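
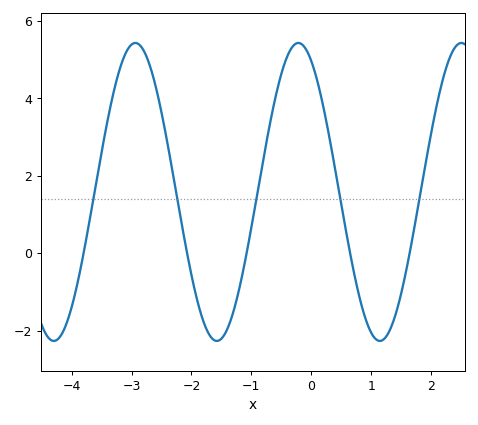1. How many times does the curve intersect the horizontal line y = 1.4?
5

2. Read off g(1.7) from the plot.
0.493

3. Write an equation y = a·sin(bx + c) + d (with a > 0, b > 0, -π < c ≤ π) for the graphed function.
y = 3.85sin(2.31x + 2.07) + 1.58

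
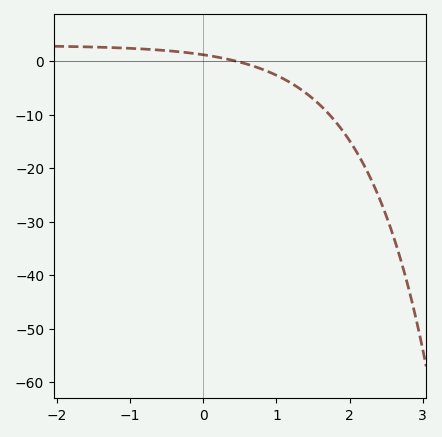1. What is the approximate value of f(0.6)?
-1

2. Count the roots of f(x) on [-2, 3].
1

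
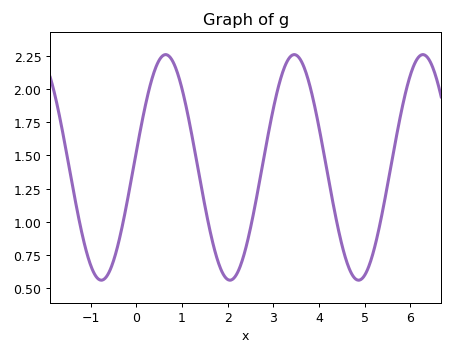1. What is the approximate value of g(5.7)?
1.64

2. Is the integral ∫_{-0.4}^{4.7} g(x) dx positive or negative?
positive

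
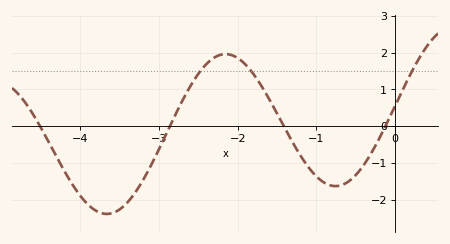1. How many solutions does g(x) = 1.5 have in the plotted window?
3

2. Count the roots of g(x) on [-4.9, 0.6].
4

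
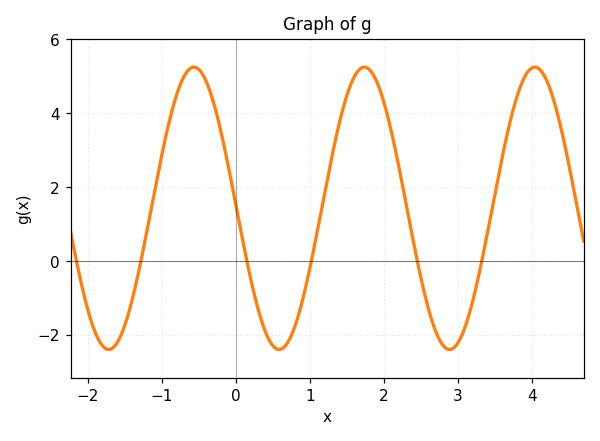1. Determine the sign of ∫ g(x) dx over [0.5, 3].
positive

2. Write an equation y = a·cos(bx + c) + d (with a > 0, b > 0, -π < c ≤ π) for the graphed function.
y = 3.82cos(2.7x + 1.6) + 1.42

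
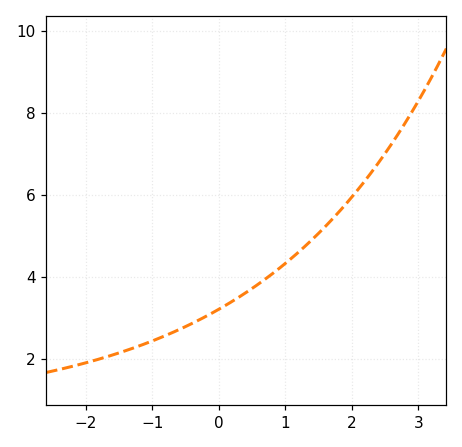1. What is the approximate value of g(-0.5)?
2.79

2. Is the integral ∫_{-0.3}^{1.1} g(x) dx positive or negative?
positive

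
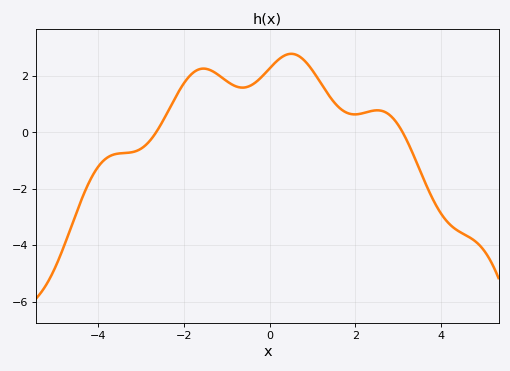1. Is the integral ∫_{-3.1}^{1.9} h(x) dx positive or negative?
positive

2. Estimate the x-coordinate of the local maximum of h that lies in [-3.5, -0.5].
-1.55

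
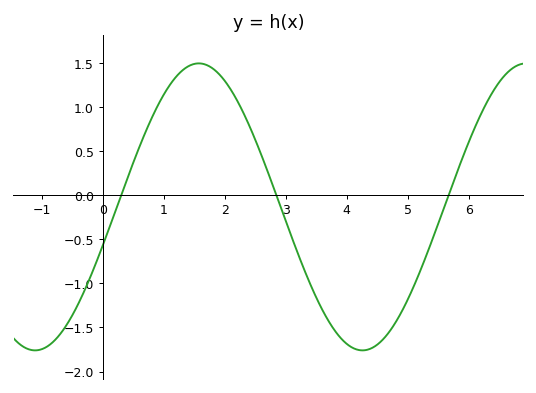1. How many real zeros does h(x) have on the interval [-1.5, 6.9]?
3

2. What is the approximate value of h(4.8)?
-1.45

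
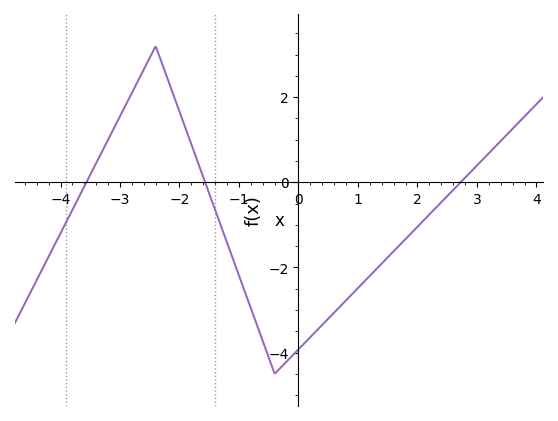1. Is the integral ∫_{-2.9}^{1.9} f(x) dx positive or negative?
negative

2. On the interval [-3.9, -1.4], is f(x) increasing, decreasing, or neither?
neither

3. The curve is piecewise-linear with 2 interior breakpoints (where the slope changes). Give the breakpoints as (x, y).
(-2.4, 3.2); (-0.4, -4.5)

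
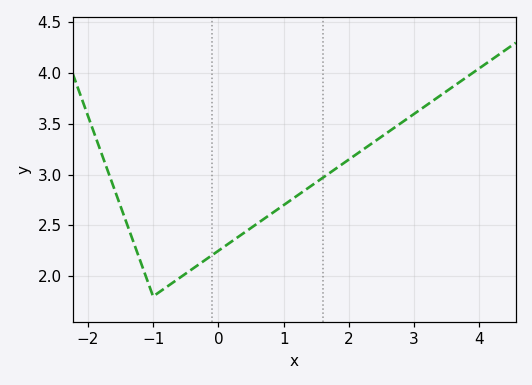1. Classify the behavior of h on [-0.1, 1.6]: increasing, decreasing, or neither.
increasing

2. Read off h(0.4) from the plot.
2.45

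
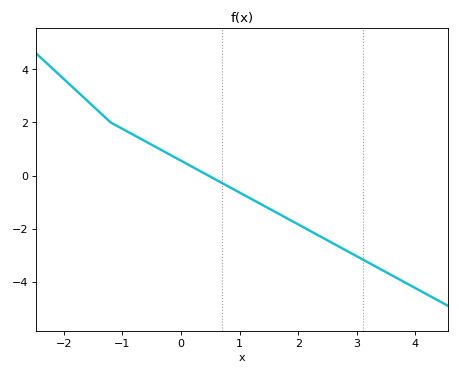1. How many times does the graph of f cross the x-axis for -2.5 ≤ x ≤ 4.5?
1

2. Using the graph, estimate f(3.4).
-3.6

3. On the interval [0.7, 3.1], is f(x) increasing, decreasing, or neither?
decreasing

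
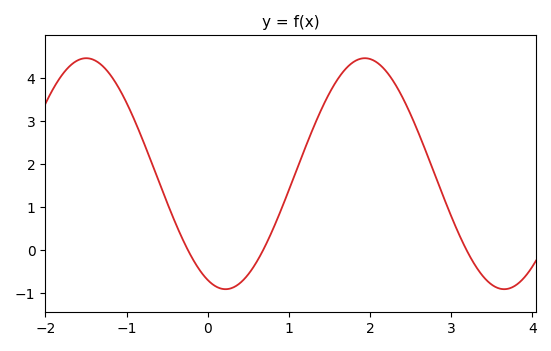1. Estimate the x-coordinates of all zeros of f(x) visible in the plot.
-0.242, 0.681, 3.19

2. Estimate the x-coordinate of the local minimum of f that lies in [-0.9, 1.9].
0.22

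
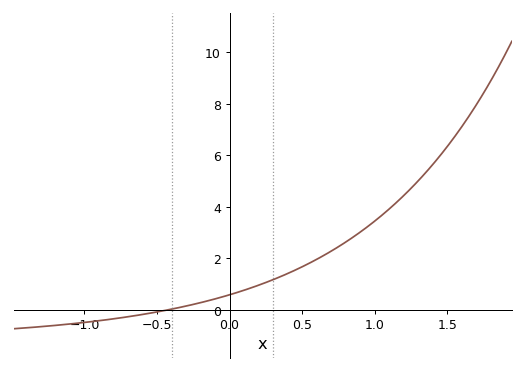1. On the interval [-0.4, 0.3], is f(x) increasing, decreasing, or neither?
increasing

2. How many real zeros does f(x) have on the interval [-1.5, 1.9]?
1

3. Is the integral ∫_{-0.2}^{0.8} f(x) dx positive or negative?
positive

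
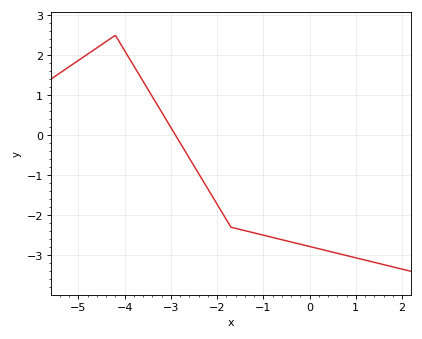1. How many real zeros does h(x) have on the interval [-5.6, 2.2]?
1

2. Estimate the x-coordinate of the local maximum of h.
-4.2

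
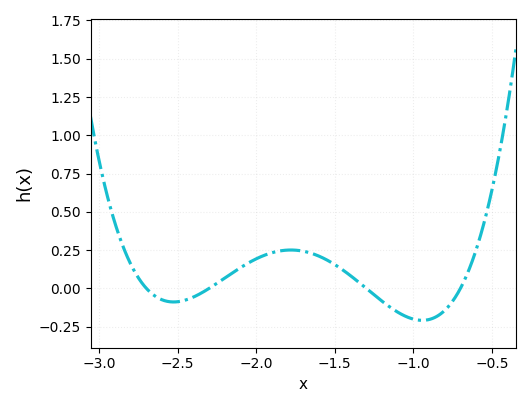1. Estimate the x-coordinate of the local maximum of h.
-1.78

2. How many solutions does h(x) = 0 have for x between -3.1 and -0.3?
4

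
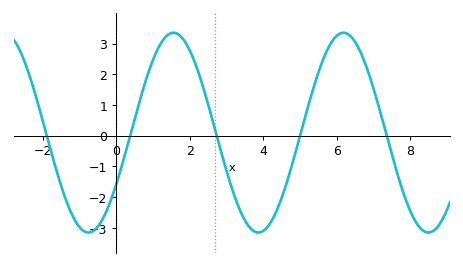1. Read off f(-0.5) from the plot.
-3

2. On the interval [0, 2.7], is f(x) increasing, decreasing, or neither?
neither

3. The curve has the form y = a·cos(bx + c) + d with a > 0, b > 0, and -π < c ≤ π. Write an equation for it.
y = 3.25cos(1.4x - 2.1) + 0.1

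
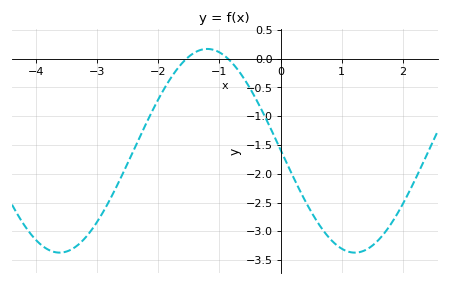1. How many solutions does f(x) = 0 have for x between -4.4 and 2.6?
2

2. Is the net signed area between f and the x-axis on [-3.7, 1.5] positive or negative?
negative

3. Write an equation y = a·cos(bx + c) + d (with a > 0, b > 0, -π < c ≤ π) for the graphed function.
y = 1.77cos(1.3x + 1.6) - 1.6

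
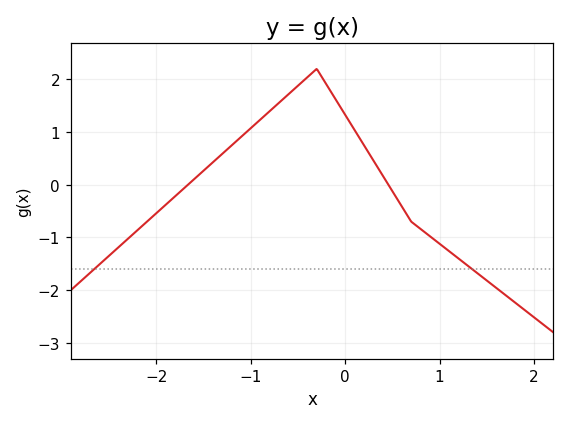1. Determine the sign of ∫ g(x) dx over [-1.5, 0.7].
positive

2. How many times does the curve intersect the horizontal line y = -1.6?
2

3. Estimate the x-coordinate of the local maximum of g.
-0.301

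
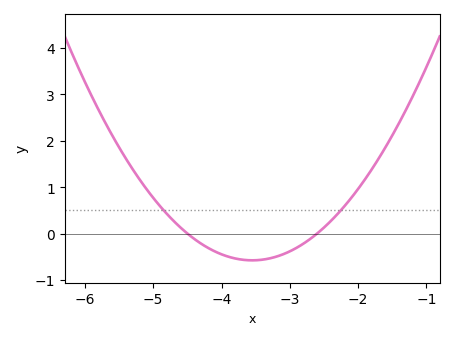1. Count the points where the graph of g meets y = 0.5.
2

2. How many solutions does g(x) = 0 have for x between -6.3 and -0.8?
2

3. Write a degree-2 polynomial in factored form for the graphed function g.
y = 0.64(x + 4.5)(x + 2.6)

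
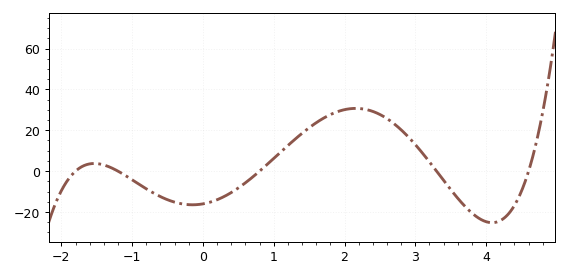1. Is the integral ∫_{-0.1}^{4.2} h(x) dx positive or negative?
positive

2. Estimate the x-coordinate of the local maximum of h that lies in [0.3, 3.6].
2.16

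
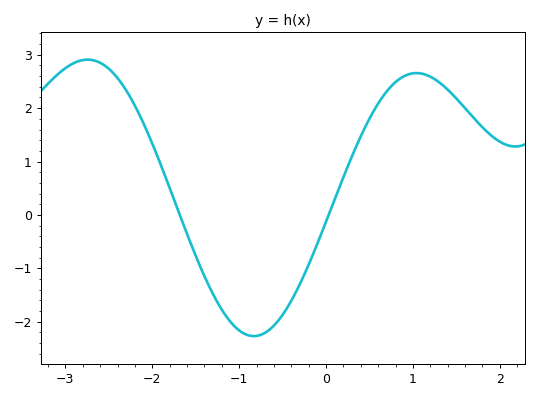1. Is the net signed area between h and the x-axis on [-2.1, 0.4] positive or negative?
negative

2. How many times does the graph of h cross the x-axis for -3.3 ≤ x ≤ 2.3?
2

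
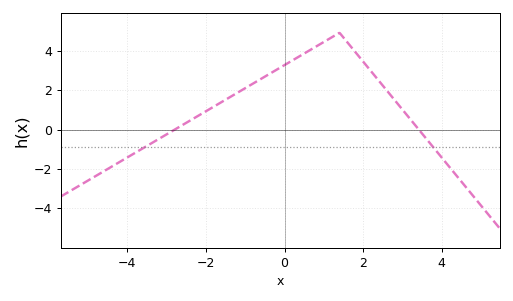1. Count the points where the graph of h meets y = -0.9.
2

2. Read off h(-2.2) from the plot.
0.69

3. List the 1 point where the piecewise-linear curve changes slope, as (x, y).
(1.4, 4.9)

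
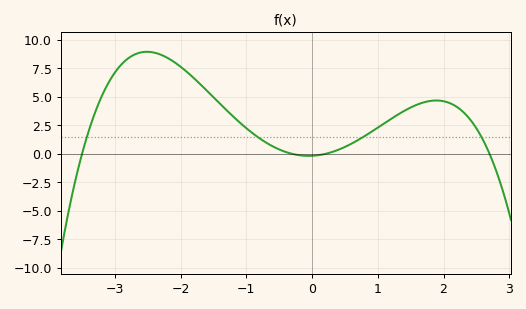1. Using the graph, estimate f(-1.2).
3.28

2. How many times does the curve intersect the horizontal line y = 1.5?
4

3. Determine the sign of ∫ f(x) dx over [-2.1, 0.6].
positive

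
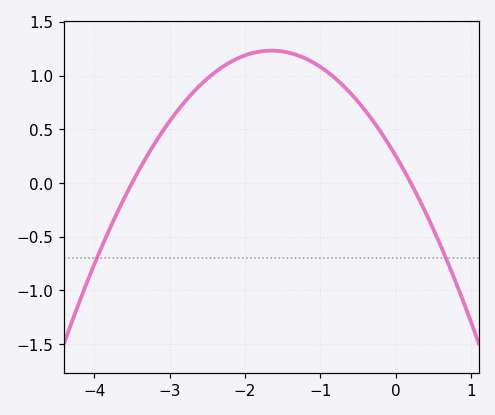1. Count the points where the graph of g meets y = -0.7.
2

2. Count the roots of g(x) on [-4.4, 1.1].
2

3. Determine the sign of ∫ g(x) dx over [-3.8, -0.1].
positive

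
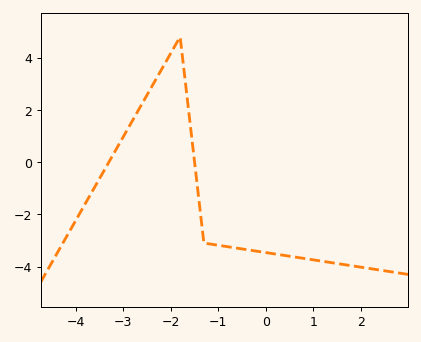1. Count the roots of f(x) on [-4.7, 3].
2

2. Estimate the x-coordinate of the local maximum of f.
-1.8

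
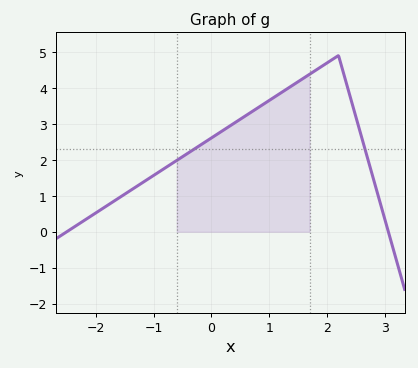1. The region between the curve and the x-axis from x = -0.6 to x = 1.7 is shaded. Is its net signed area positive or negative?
positive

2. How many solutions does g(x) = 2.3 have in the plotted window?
2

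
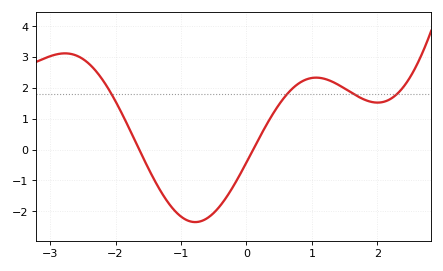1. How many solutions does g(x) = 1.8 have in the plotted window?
4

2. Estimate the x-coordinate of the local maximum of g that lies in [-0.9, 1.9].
1.06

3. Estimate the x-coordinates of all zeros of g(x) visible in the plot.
-1.64, 0.102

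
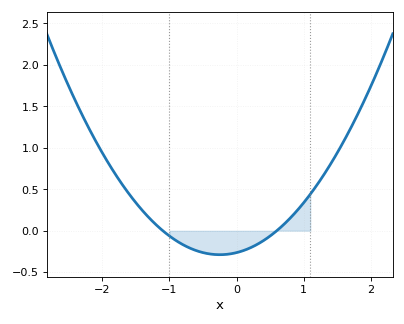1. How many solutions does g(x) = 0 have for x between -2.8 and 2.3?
2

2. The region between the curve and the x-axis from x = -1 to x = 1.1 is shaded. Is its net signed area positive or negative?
negative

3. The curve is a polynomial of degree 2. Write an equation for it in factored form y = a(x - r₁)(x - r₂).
y = 0.4(x + 1.1)(x - 0.6)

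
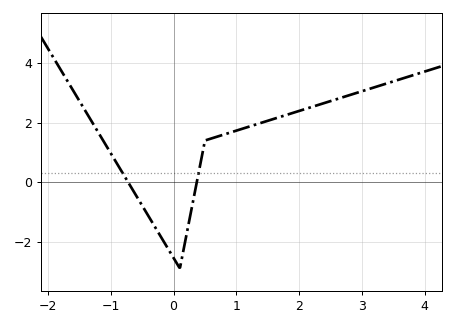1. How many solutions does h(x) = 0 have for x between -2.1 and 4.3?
2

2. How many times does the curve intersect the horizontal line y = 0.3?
2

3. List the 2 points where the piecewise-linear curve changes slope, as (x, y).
(0.1, -2.9); (0.5, 1.4)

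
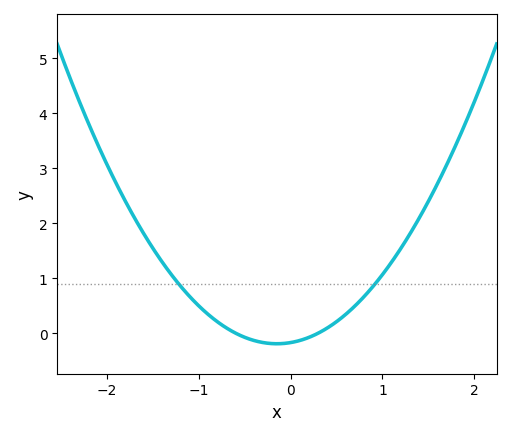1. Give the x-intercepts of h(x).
-0.6, 0.3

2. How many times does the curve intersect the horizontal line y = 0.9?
2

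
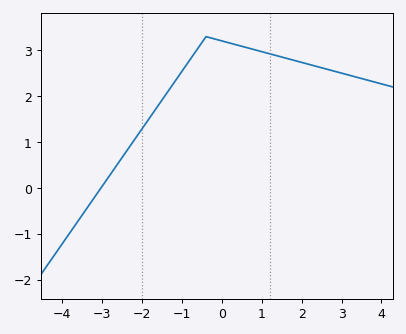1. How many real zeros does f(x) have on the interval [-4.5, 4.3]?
1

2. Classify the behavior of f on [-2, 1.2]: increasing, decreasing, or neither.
neither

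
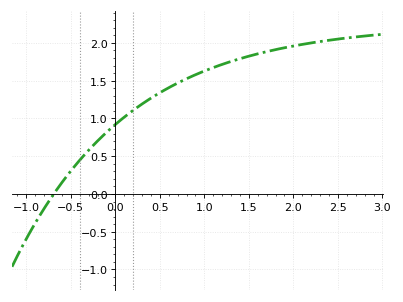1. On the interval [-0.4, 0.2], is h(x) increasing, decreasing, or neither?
increasing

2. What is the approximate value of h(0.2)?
1.1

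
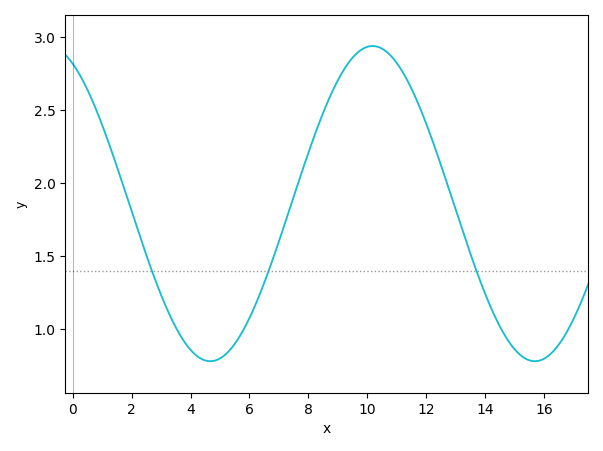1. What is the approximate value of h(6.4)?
1.26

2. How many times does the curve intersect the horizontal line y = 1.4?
3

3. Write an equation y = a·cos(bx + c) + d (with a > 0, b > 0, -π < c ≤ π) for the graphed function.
y = 1.08cos(0.57x + 0.48) + 1.86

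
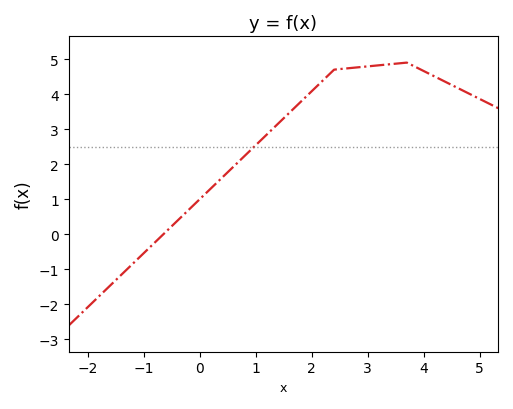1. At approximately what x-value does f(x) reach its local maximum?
3.7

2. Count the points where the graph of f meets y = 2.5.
1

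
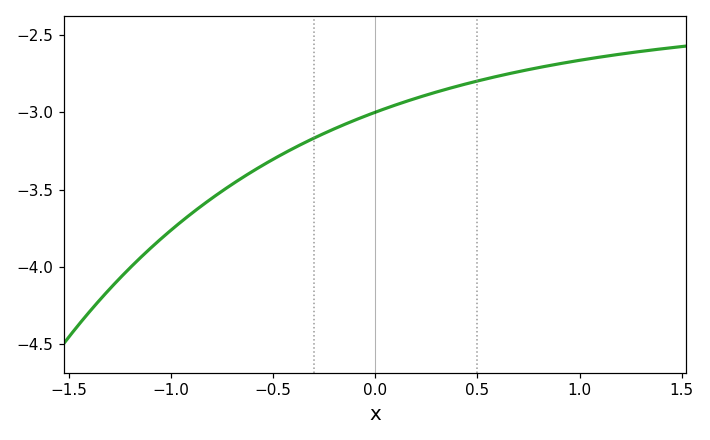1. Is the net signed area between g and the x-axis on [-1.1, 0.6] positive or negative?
negative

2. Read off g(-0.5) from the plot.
-3.3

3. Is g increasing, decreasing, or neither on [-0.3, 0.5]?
increasing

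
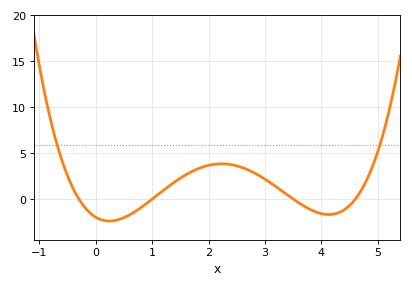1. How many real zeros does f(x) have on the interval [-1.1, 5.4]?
4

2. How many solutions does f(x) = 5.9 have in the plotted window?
2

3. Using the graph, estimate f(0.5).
-2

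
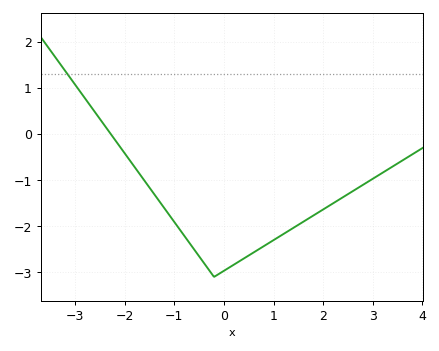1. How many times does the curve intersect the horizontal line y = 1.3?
1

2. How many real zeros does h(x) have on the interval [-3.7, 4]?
1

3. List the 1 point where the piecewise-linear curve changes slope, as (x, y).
(-0.2, -3.1)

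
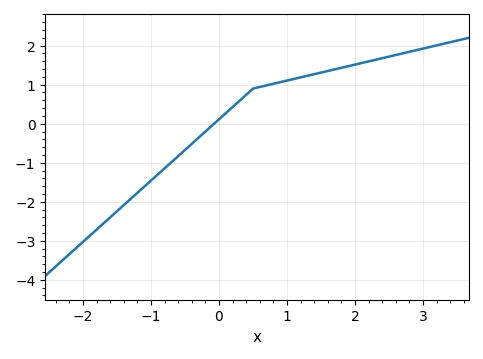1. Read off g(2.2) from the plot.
1.6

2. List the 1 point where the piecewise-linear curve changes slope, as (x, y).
(0.5, 0.9)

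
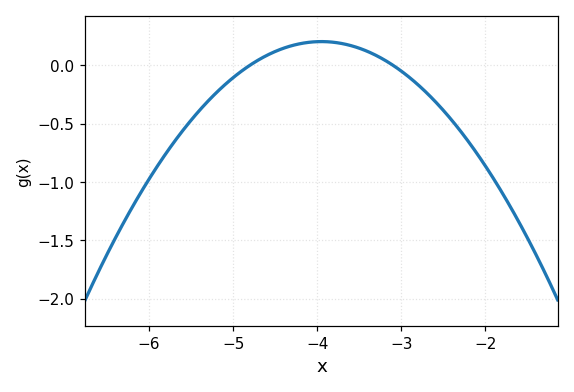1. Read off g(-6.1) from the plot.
-1.1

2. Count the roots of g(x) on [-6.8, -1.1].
2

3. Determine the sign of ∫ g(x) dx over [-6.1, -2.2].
negative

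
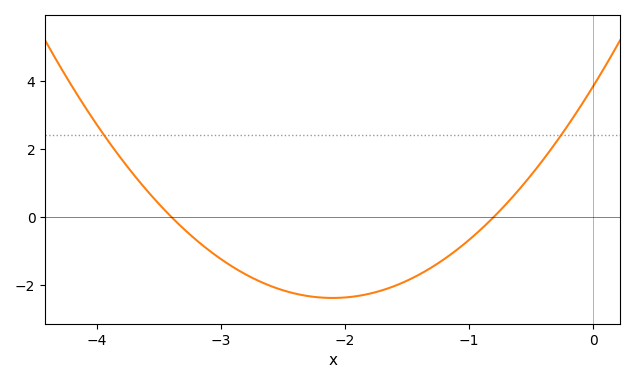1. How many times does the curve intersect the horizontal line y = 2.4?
2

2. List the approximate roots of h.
-3.4, -0.8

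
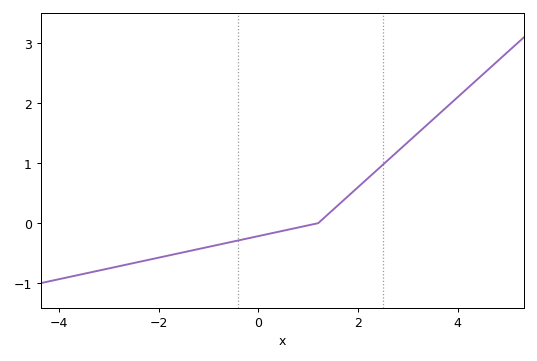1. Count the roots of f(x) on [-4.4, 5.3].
1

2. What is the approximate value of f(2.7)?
1.1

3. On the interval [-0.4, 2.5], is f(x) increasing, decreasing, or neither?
increasing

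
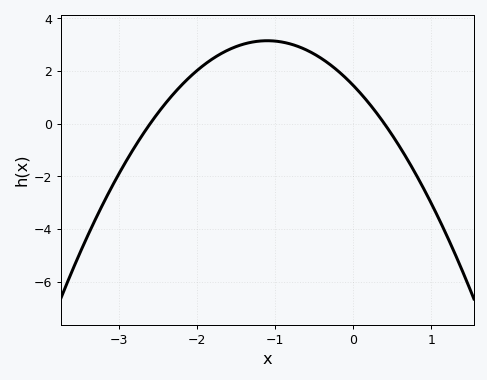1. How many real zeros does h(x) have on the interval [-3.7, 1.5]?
2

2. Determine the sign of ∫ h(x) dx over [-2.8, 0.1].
positive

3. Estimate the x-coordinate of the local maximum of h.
-1.1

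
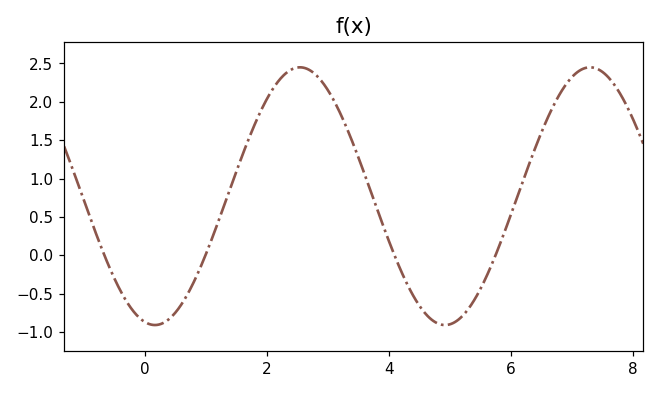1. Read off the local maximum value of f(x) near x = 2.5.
2.45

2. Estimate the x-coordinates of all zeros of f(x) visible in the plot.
-0.669, 0.99, 4.09, 5.75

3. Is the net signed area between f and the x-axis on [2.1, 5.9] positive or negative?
positive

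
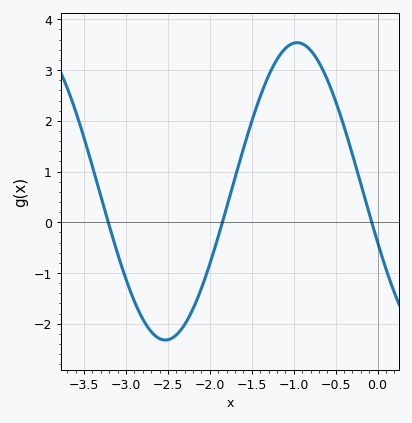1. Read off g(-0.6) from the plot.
2.8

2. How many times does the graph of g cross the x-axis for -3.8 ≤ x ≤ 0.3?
3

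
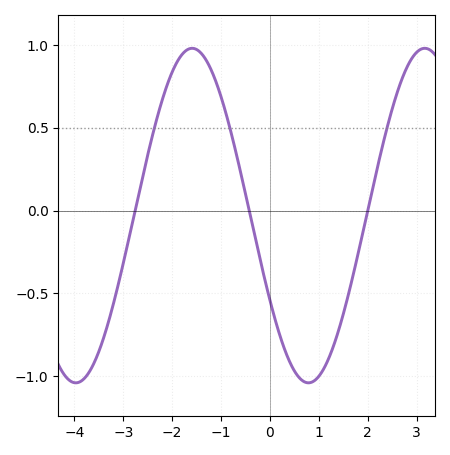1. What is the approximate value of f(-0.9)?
0.6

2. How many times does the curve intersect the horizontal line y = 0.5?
3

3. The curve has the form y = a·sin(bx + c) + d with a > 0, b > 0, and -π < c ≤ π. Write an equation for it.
y = 1.01sin(1.3x - 2.6) - 0.03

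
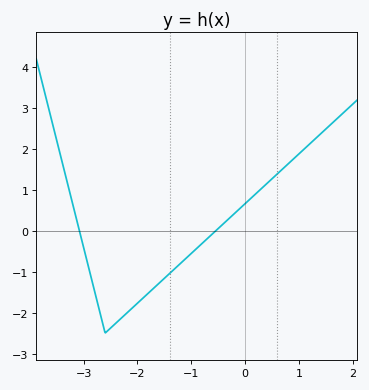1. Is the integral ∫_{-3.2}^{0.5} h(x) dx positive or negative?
negative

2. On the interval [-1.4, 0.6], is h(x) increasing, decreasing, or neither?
increasing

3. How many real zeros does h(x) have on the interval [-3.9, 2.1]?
2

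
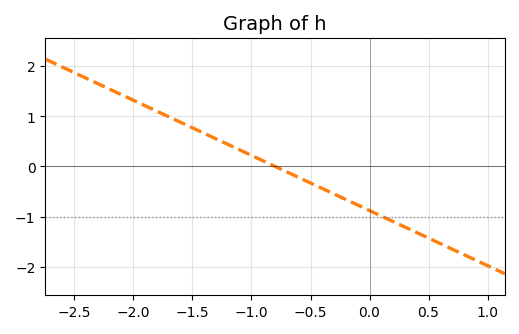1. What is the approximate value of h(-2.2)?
1.5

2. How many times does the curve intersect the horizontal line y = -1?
1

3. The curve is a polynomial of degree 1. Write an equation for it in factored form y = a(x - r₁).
y = -1.1(x + 0.8)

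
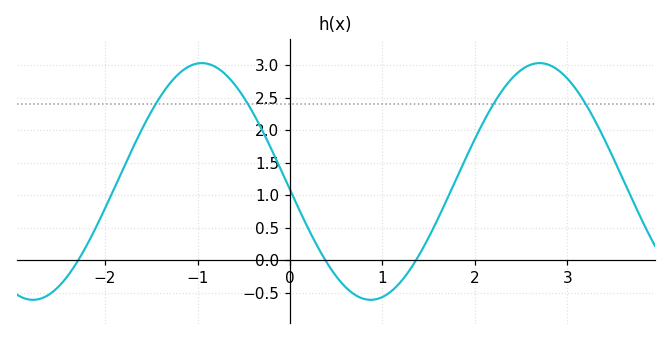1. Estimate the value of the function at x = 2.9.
2.92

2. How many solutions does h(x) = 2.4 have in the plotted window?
4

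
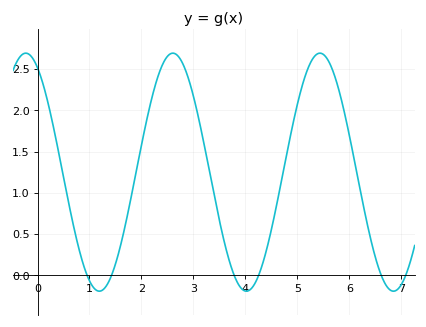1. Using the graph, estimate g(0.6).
0.876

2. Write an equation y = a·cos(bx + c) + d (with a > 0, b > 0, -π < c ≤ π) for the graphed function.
y = 1.44cos(2.22x + 0.502) + 1.25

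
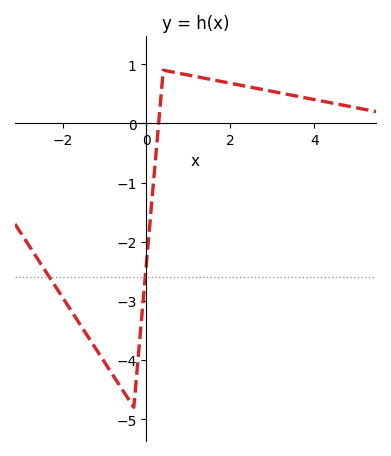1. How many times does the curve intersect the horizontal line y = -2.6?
2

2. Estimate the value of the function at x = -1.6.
-3.38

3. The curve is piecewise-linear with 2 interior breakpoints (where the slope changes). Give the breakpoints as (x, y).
(-0.3, -4.8); (0.4, 0.9)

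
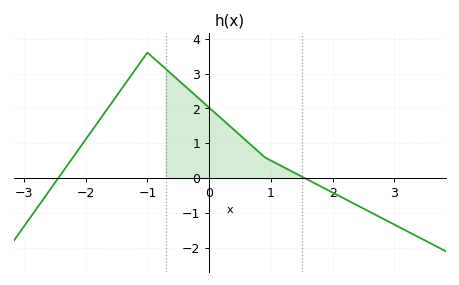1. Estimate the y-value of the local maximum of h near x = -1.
3.6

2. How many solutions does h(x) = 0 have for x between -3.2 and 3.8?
2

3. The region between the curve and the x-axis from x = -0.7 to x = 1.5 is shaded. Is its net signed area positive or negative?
positive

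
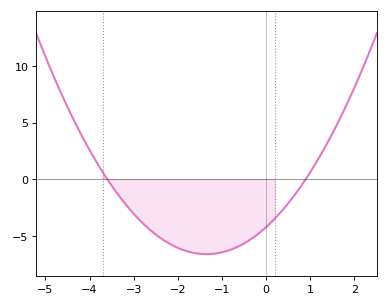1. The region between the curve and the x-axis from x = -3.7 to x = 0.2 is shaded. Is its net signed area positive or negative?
negative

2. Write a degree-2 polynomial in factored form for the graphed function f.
y = 1.31(x + 3.6)(x - 0.9)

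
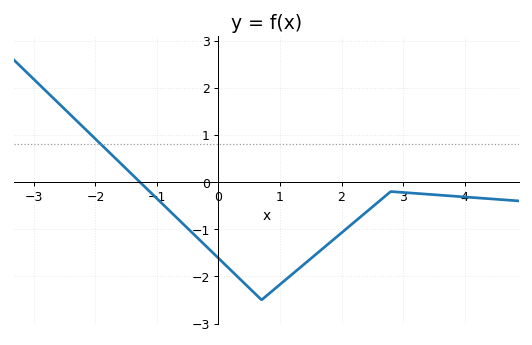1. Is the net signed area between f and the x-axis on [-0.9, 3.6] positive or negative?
negative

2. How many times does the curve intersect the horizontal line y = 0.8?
1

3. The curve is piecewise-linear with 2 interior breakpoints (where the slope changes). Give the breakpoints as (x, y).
(0.7, -2.5); (2.8, -0.2)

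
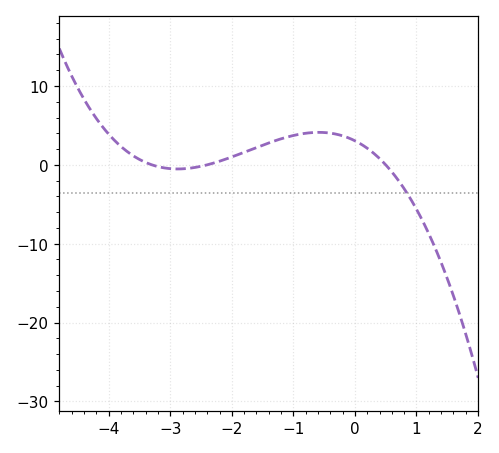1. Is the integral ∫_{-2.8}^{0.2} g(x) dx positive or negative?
positive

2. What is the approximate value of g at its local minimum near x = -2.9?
-0.525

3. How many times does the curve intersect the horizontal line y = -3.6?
1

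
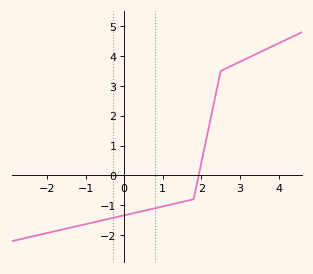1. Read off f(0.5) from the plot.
-1.19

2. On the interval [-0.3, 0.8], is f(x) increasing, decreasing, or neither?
increasing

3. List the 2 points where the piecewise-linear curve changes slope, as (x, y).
(1.8, -0.8); (2.5, 3.5)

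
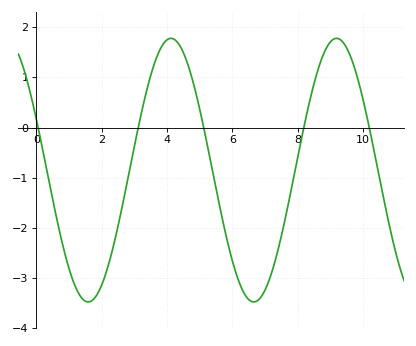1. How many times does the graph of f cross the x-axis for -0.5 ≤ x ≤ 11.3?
5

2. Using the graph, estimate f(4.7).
1.1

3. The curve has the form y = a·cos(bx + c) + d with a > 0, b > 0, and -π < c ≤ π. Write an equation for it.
y = 2.63cos(1.2x + 1.2) - 0.85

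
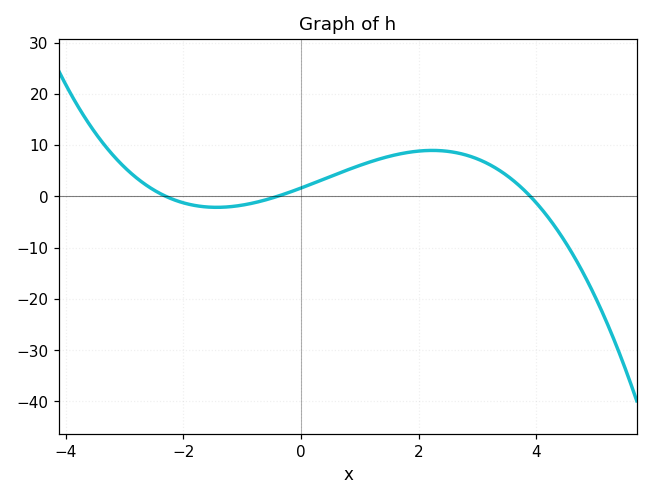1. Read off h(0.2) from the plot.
2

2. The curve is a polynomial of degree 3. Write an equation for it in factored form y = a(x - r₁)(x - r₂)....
y = -0.45(x + 2.3)(x + 0.4)(x - 3.9)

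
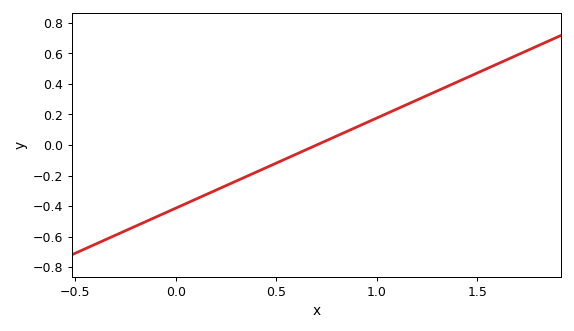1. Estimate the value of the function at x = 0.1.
-0.354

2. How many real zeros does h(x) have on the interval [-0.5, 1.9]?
1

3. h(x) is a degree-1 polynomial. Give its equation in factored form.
y = 0.59(x - 0.7)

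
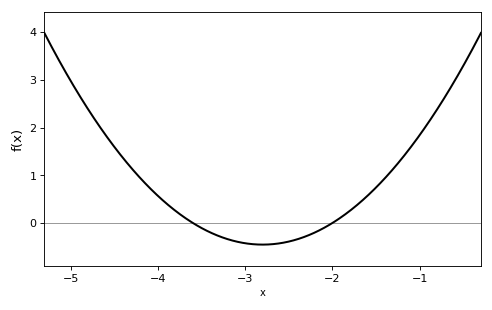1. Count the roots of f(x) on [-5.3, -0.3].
2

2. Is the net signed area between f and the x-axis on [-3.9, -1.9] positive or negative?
negative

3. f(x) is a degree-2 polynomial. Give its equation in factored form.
y = 0.71(x + 3.6)(x + 2)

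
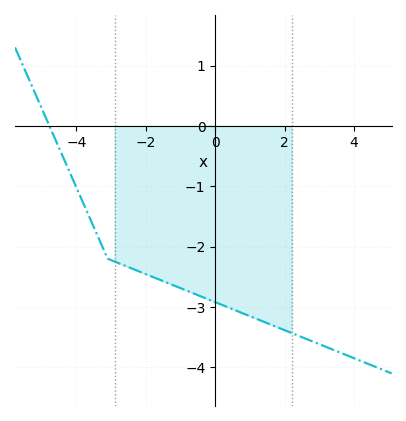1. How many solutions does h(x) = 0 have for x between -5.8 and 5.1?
1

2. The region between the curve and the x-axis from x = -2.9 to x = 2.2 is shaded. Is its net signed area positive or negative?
negative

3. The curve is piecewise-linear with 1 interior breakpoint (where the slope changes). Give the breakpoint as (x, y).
(-3.1, -2.2)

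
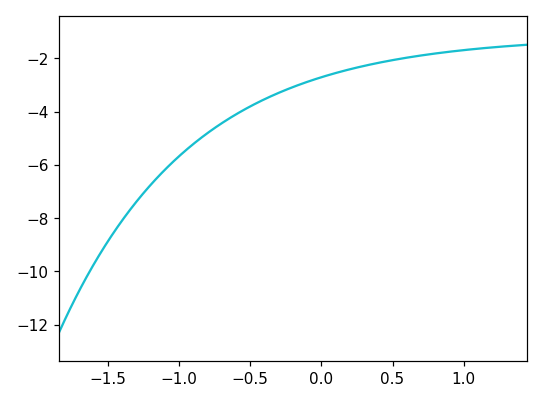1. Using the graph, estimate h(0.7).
-1.89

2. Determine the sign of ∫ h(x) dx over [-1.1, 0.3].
negative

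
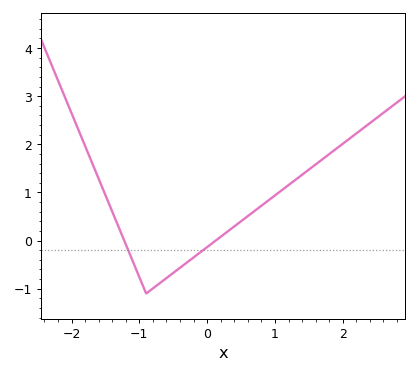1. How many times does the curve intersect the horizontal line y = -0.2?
2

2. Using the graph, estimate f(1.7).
1.69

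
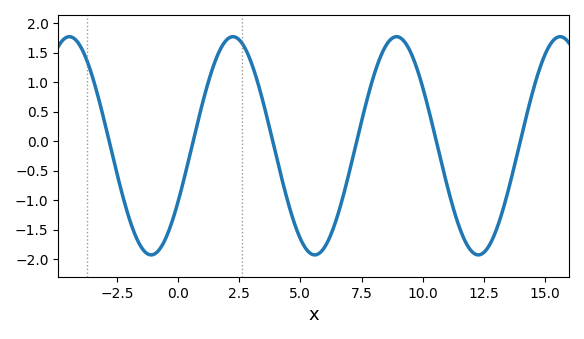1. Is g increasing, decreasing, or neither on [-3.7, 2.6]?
neither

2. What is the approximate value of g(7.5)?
0.335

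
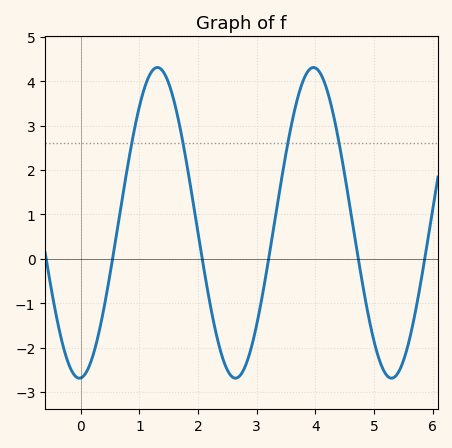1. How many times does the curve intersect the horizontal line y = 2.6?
4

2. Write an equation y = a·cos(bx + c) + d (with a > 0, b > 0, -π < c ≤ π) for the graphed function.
y = 3.5cos(2.36x - 3.08) + 0.81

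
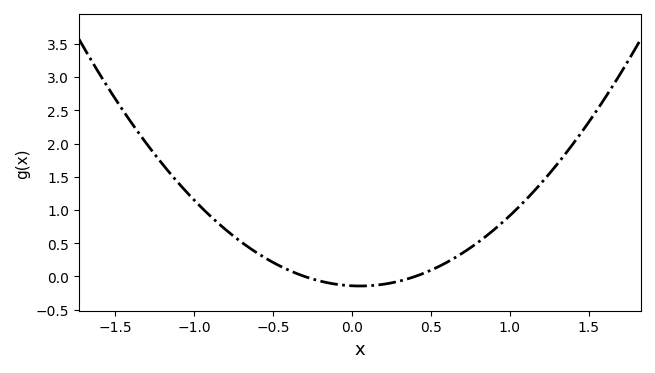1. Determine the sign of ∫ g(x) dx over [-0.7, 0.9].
positive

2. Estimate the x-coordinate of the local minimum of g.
0.05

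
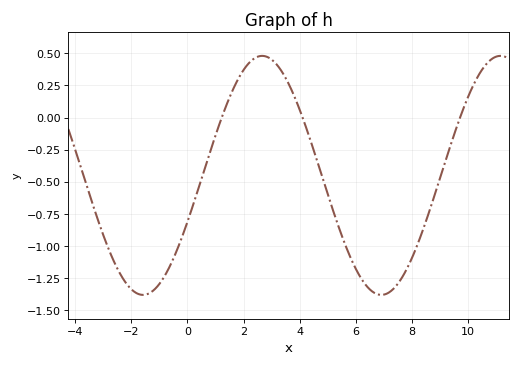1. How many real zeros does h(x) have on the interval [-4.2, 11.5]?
3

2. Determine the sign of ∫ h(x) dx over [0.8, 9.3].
negative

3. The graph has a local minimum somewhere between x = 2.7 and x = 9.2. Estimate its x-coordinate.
6.91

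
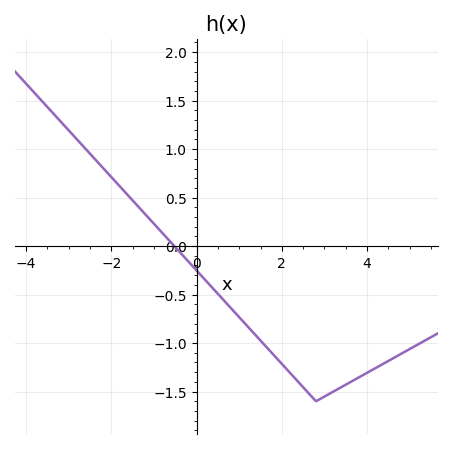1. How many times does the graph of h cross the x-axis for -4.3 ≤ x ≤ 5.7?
1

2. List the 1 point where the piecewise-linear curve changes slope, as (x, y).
(2.8, -1.6)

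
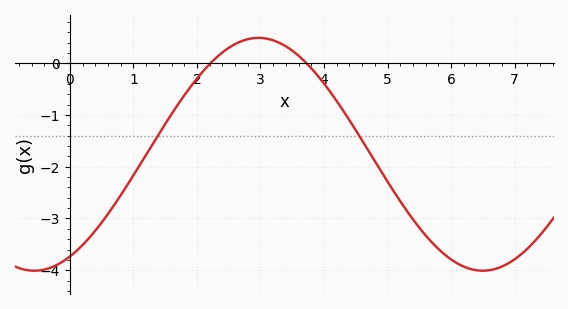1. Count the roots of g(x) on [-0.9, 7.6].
2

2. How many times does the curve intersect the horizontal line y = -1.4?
2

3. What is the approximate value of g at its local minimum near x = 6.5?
-4.01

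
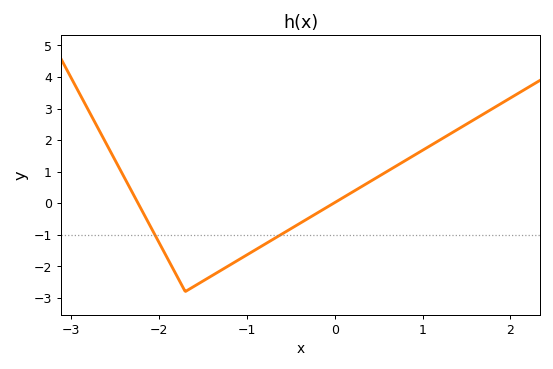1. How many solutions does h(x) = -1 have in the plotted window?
2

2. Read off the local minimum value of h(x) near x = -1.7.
-2.8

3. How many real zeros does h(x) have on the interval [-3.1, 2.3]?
2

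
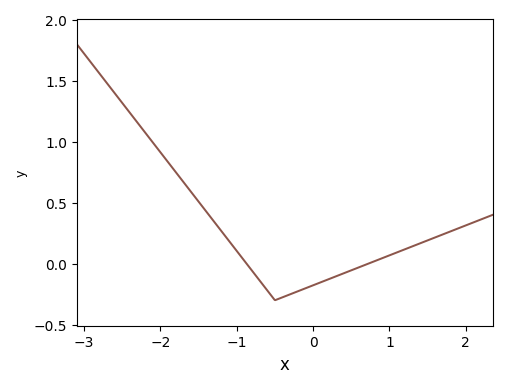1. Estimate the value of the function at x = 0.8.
0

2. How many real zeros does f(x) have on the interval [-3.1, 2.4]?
2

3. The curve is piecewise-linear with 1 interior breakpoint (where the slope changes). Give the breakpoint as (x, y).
(-0.5, -0.3)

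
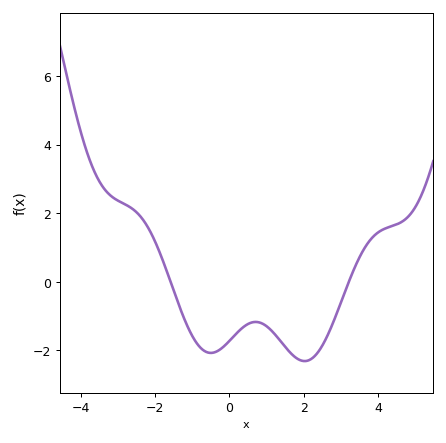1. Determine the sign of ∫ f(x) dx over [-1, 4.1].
negative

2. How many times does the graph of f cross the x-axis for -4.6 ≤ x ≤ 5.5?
2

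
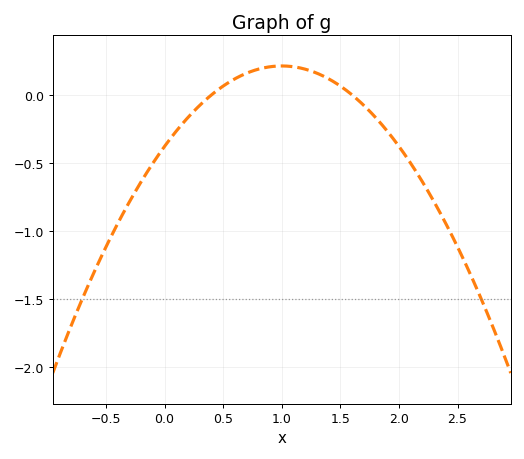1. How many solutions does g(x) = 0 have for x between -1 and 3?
2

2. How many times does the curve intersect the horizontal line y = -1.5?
2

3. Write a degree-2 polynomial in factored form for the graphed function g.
y = -0.59(x - 0.4)(x - 1.6)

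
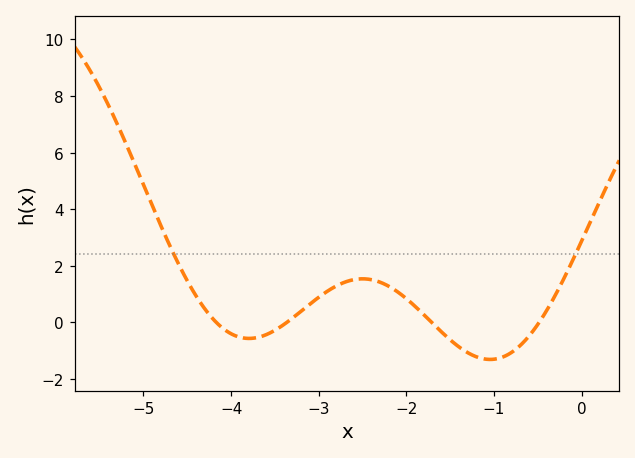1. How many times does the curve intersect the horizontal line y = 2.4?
2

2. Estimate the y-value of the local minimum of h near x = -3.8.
-0.6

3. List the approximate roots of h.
-4.2, -3.4, -1.7, -0.5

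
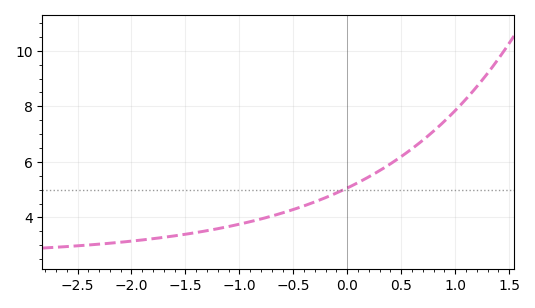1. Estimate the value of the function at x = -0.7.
4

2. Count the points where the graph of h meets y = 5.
1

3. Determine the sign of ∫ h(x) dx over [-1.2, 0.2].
positive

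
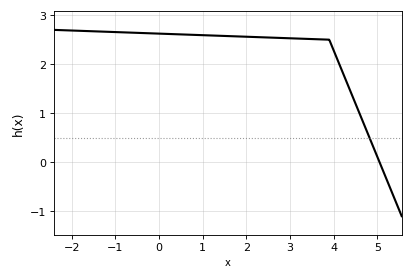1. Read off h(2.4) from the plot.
2.55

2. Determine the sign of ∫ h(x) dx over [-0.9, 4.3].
positive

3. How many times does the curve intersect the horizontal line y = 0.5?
1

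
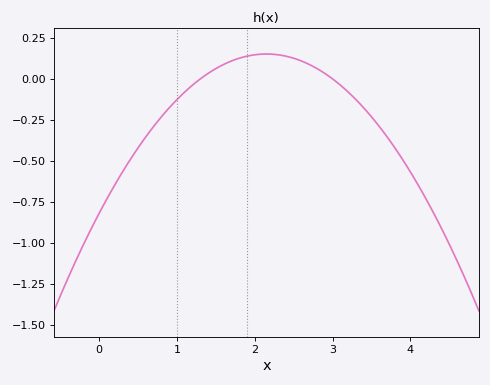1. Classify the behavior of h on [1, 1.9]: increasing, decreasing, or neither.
increasing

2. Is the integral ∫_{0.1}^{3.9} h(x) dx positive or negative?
negative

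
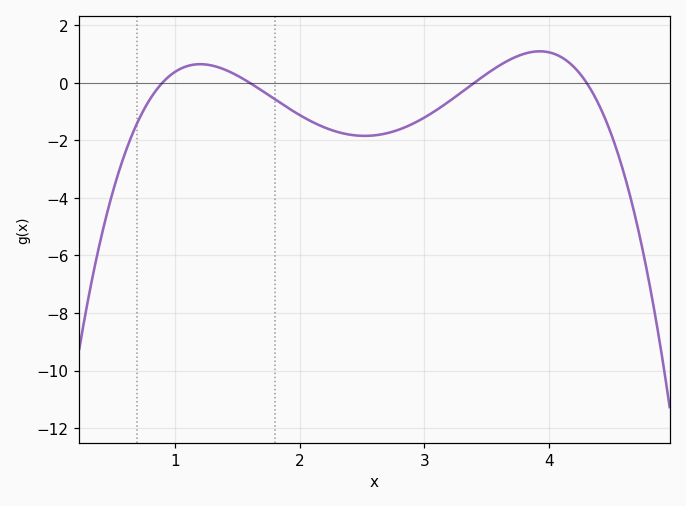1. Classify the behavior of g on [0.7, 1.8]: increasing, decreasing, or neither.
neither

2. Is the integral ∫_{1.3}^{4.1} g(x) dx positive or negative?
negative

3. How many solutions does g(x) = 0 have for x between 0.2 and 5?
4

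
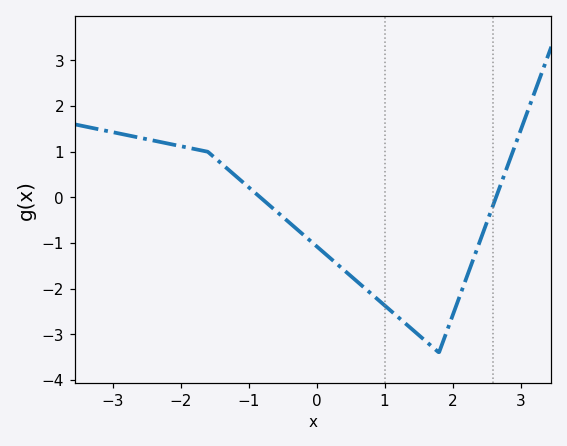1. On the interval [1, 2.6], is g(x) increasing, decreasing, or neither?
neither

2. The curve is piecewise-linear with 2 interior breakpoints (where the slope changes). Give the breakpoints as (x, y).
(-1.6, 1); (1.8, -3.4)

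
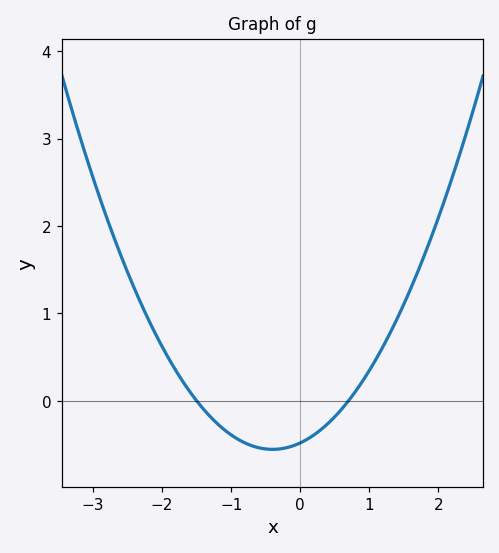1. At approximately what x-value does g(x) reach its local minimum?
-0.4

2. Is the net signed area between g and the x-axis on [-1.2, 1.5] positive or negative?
negative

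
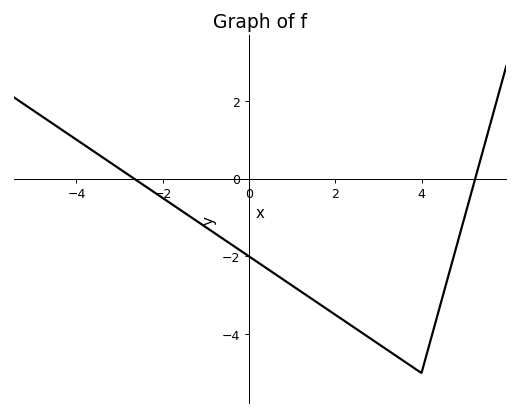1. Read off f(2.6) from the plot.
-4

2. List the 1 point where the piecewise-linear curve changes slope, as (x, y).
(4, -5)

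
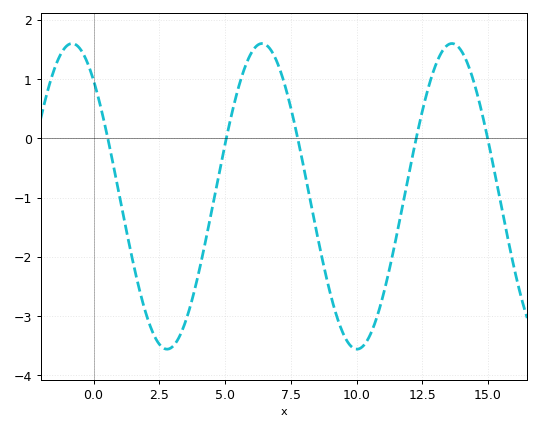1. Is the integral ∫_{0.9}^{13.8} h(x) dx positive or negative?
negative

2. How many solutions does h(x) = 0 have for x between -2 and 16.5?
5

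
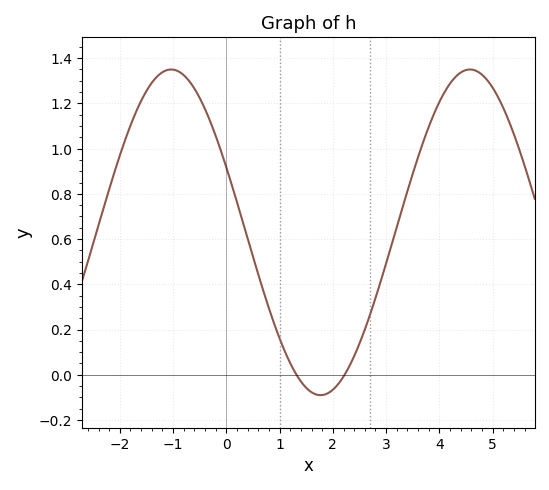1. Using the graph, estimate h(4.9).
1.3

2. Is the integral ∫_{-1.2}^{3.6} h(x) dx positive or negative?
positive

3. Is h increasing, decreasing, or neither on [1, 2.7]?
neither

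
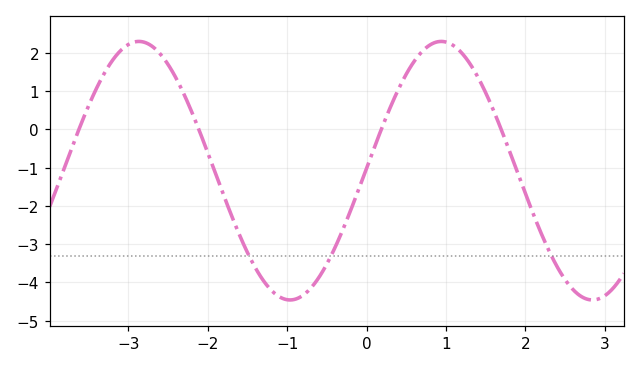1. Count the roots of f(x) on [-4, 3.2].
4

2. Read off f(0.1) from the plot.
-0.458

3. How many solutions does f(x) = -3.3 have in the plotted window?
3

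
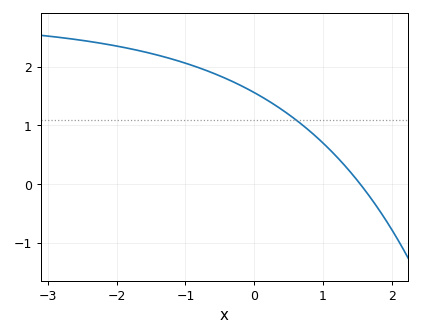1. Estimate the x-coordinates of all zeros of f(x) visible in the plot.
1.5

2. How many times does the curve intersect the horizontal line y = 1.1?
1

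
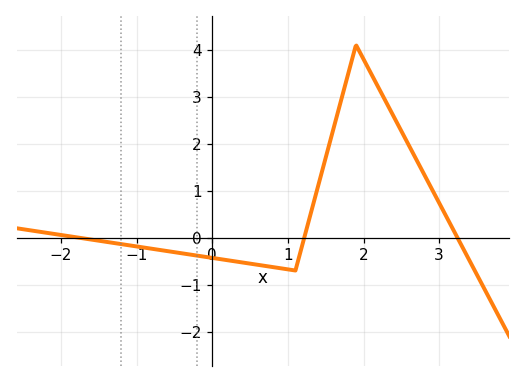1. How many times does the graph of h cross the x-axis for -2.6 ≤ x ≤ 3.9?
3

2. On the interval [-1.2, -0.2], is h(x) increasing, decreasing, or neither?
decreasing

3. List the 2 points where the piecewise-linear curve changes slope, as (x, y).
(1.1, -0.7); (1.9, 4.1)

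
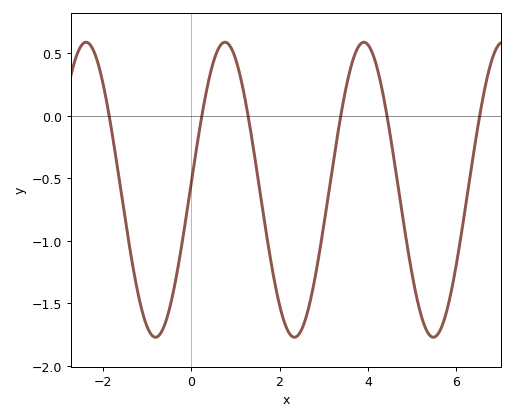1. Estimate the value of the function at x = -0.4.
-1.4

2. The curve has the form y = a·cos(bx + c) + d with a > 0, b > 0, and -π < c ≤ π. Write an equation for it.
y = 1.18cos(2x - 1.5) - 0.59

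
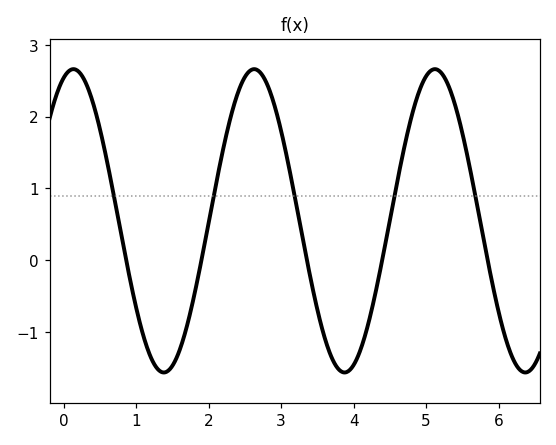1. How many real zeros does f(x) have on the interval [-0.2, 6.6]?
5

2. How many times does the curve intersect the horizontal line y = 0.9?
5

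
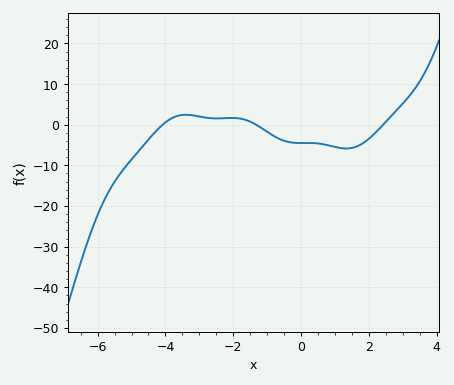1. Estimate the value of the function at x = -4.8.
-7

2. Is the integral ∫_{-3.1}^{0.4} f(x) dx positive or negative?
negative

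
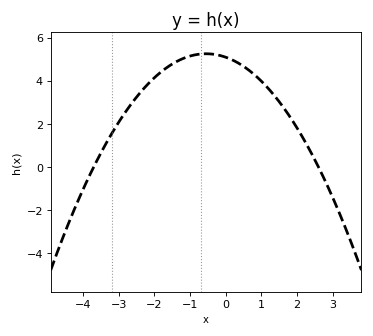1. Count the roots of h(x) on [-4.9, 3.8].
2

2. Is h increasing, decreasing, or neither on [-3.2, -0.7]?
increasing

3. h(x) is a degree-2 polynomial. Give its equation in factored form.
y = -0.53(x + 3.7)(x - 2.6)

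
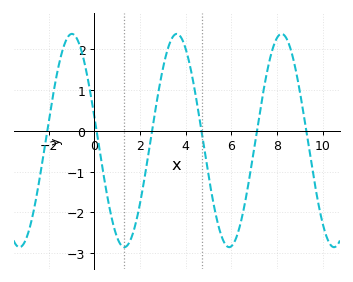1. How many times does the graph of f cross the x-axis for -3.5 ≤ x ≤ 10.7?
6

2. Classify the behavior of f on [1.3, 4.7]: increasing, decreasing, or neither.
neither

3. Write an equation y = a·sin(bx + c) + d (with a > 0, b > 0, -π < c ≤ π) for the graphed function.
y = 2.61sin(1.4x + 2.9) - 0.24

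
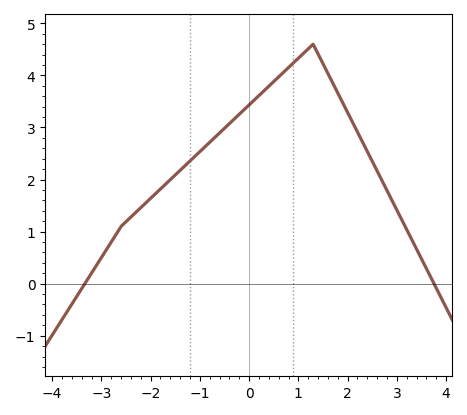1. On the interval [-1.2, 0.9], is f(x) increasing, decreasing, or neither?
increasing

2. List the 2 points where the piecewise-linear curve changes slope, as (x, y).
(-2.6, 1.1); (1.3, 4.6)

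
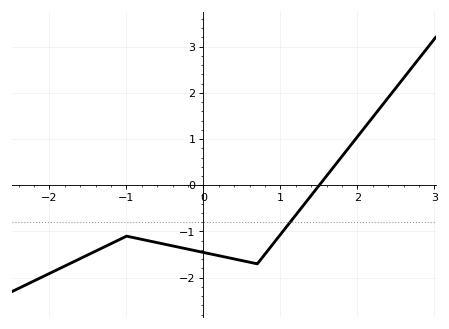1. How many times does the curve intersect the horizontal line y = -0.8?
1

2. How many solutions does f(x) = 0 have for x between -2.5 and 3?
1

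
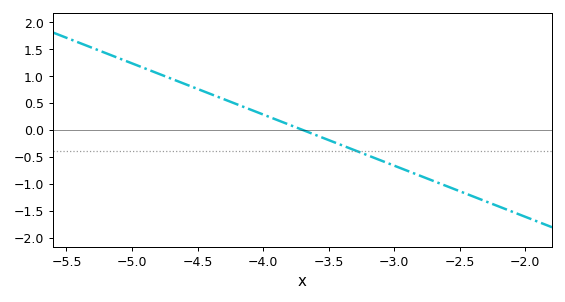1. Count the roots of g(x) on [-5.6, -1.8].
1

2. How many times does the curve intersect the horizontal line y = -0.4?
1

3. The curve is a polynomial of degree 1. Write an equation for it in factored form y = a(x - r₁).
y = -0.95(x + 3.7)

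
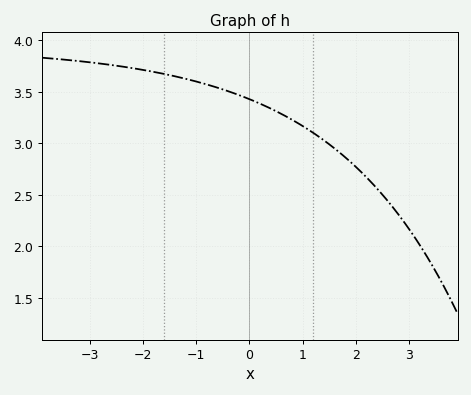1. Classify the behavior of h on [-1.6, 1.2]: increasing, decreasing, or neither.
decreasing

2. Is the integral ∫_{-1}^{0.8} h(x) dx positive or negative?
positive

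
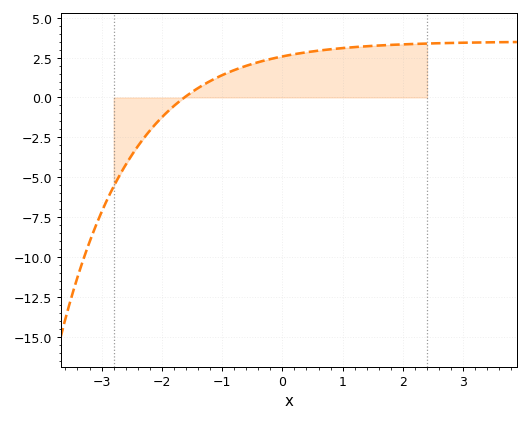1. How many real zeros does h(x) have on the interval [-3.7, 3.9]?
1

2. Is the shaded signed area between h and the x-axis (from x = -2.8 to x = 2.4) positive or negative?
positive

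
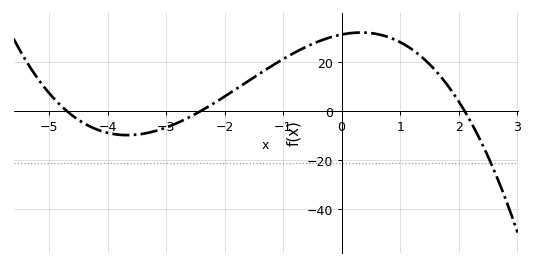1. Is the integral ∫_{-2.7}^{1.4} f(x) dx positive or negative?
positive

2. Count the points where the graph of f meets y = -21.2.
1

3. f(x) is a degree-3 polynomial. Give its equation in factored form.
y = -1.31(x + 4.7)(x + 2.4)(x - 2.1)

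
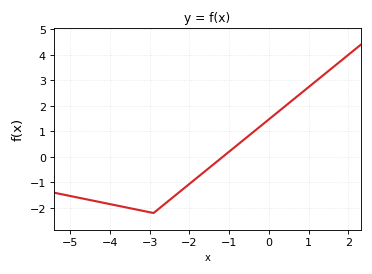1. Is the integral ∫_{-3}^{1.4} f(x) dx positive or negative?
positive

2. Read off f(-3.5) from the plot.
-2.01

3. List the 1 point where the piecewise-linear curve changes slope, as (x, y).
(-2.9, -2.2)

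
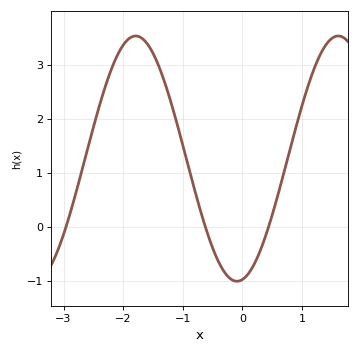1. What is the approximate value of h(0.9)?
1.9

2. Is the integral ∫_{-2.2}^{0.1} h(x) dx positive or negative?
positive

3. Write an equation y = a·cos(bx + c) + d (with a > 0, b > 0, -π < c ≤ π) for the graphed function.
y = 2.27cos(1.9x - 3) + 1.26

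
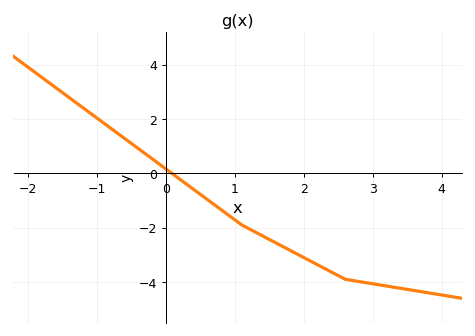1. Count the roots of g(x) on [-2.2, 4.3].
1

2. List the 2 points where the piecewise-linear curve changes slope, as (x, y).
(1.1, -1.9); (2.6, -3.9)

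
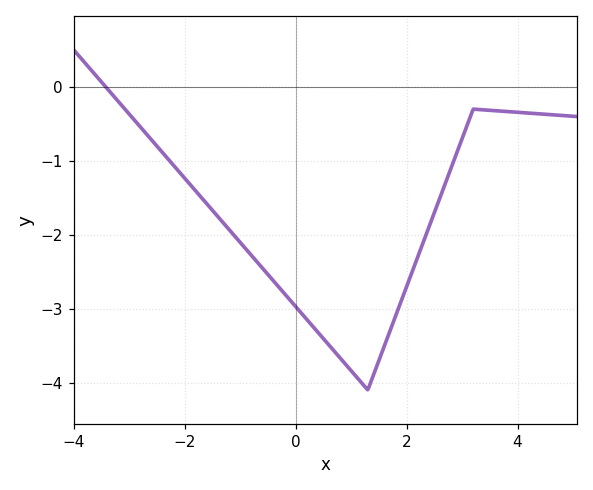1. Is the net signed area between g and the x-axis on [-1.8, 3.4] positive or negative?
negative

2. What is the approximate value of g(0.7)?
-3.58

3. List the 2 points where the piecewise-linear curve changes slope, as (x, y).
(1.3, -4.1); (3.2, -0.3)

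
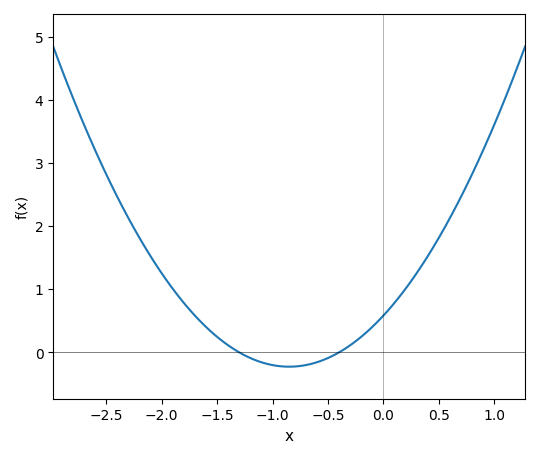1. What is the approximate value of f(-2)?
1.3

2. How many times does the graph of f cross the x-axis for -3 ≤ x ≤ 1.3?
2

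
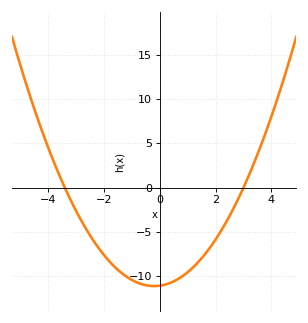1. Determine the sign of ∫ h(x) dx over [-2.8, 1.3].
negative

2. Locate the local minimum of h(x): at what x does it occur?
-0.2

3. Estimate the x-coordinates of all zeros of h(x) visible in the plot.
-3.4, 3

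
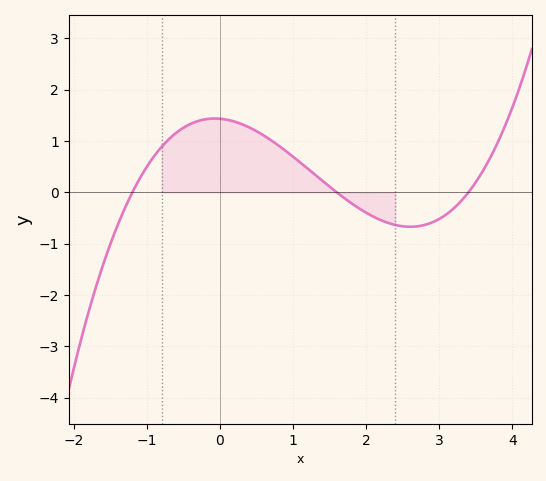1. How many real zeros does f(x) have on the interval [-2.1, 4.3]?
3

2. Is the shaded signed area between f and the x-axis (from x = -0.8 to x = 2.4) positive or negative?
positive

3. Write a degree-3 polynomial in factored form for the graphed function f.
y = 0.22(x + 1.2)(x - 1.6)(x - 3.4)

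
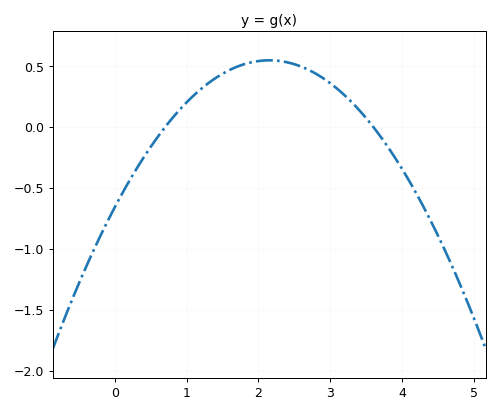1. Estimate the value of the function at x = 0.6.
-0.1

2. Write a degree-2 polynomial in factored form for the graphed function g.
y = -0.26(x - 0.7)(x - 3.6)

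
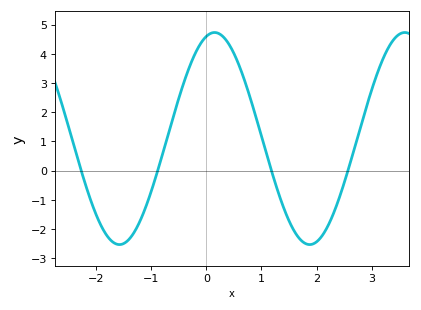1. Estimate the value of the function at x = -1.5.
-2.49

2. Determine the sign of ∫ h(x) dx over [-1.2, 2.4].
positive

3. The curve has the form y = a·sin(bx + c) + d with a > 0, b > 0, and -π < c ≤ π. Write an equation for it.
y = 3.63sin(1.82x + 1.3) + 1.1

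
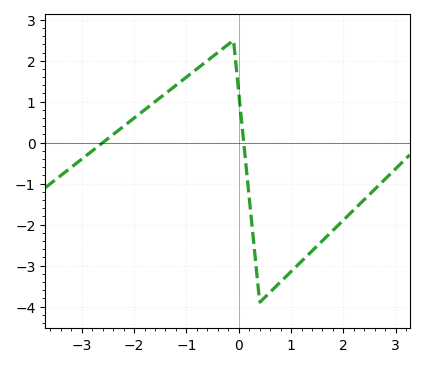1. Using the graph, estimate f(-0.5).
2.1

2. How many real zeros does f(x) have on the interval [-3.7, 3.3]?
2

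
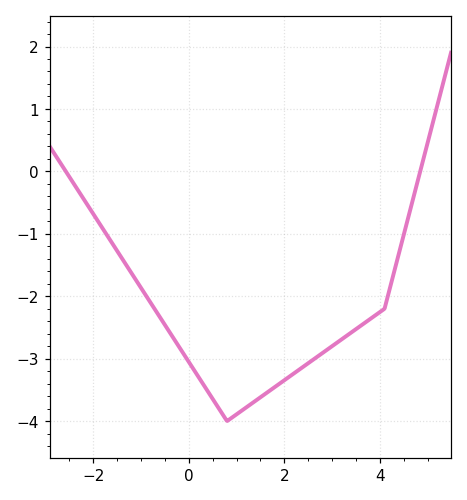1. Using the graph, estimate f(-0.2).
-2.82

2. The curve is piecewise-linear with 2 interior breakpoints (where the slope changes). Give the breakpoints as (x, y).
(0.8, -4); (4.1, -2.2)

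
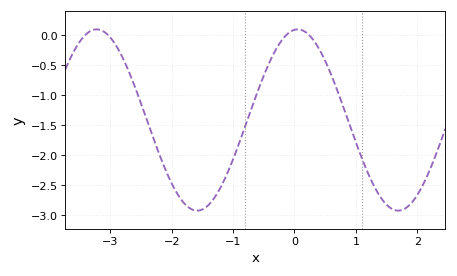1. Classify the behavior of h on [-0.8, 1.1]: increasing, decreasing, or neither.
neither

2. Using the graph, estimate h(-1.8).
-2.8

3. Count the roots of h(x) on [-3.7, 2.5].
4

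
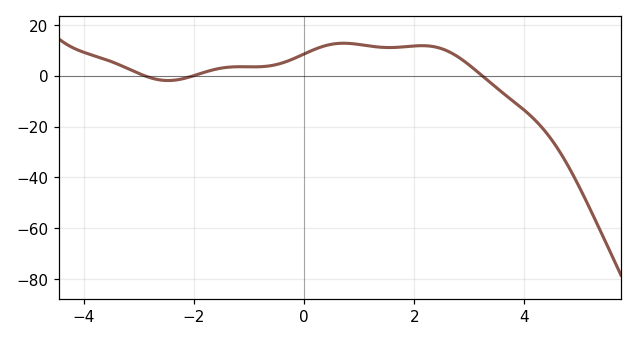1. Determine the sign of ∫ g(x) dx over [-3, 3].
positive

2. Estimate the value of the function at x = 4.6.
-28.5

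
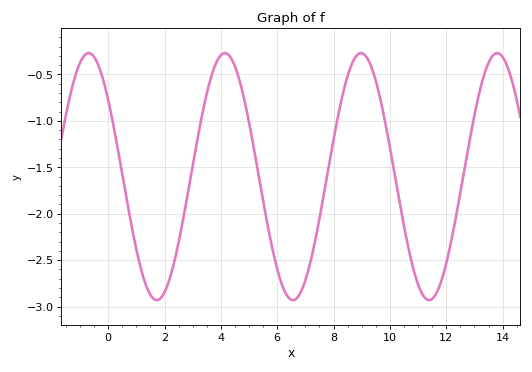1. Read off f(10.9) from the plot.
-2.65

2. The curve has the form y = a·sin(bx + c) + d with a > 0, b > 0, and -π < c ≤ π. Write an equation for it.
y = 1.33sin(1.3x + 2.5) - 1.6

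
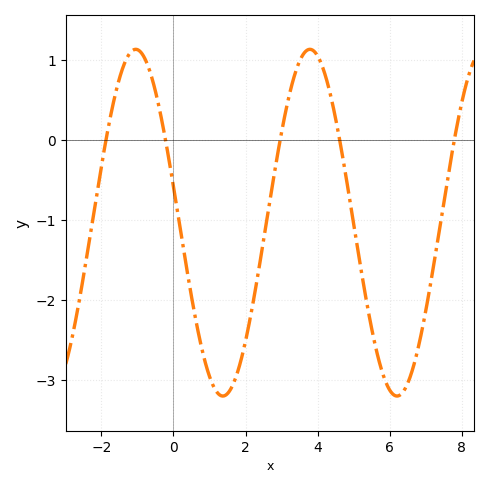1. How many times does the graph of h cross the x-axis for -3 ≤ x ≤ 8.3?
5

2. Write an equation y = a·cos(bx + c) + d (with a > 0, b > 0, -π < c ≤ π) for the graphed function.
y = 2.17cos(1.3x + 1.36) - 1.03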